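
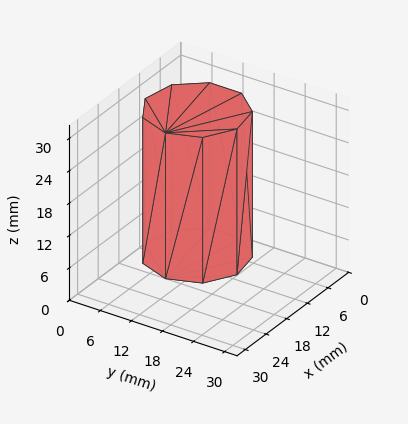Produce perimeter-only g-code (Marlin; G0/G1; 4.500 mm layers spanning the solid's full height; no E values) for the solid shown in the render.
Reading the render: the shape is a regular 9-sided prism (a cylinder approximated with 9 flat sides), circumscribed radius ≈ 9 mm, height ≈ 27 mm (dimensions read to the nearest mm from the axis ticks). For the g-code, the solid's height is divided into equal slices at the stated Δz and each level perimeter traced with G1 moves after a G0 lift.

; perimeter-only toolpath
G21 ; units = mm
G90 ; absolute positioning
G28 ; home
; layer 1
G0 Z4.500
G0 X18.000 Y9.000
G1 X15.894 Y14.785
G1 X10.563 Y17.863
G1 X4.500 Y16.794
G1 X0.543 Y12.078
G1 X0.543 Y5.922
G1 X4.500 Y1.206
G1 X10.563 Y0.137
G1 X15.894 Y3.215
G1 X18.000 Y9.000
; layer 2
G0 Z9.000
G0 X18.000 Y9.000
G1 X15.894 Y14.785
G1 X10.563 Y17.863
G1 X4.500 Y16.794
G1 X0.543 Y12.078
G1 X0.543 Y5.922
G1 X4.500 Y1.206
G1 X10.563 Y0.137
G1 X15.894 Y3.215
G1 X18.000 Y9.000
; layer 3
G0 Z13.500
G0 X18.000 Y9.000
G1 X15.894 Y14.785
G1 X10.563 Y17.863
G1 X4.500 Y16.794
G1 X0.543 Y12.078
G1 X0.543 Y5.922
G1 X4.500 Y1.206
G1 X10.563 Y0.137
G1 X15.894 Y3.215
G1 X18.000 Y9.000
; layer 4
G0 Z18.000
G0 X18.000 Y9.000
G1 X15.894 Y14.785
G1 X10.563 Y17.863
G1 X4.500 Y16.794
G1 X0.543 Y12.078
G1 X0.543 Y5.922
G1 X4.500 Y1.206
G1 X10.563 Y0.137
G1 X15.894 Y3.215
G1 X18.000 Y9.000
; layer 5
G0 Z22.500
G0 X18.000 Y9.000
G1 X15.894 Y14.785
G1 X10.563 Y17.863
G1 X4.500 Y16.794
G1 X0.543 Y12.078
G1 X0.543 Y5.922
G1 X4.500 Y1.206
G1 X10.563 Y0.137
G1 X15.894 Y3.215
G1 X18.000 Y9.000
; layer 6
G0 Z27.000
G0 X18.000 Y9.000
G1 X15.894 Y14.785
G1 X10.563 Y17.863
G1 X4.500 Y16.794
G1 X0.543 Y12.078
G1 X0.543 Y5.922
G1 X4.500 Y1.206
G1 X10.563 Y0.137
G1 X15.894 Y3.215
G1 X18.000 Y9.000
M2 ; end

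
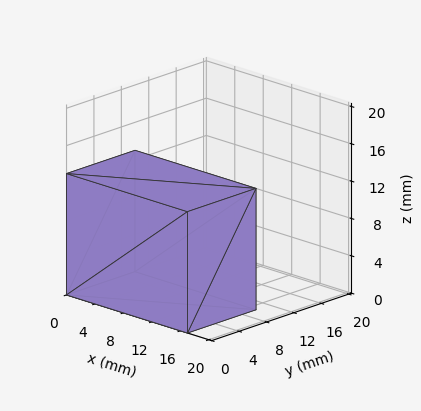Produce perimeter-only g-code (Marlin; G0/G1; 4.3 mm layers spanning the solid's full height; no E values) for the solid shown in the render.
Reading the render: the shape is a rectangular box, roughly 17 × 10 mm footprint and 13 mm tall (dimensions read to the nearest mm from the axis ticks). For the g-code, the solid's height is divided into equal slices at the stated Δz and each level perimeter traced with G1 moves after a G0 lift.

; perimeter-only toolpath
G21 ; units = mm
G90 ; absolute positioning
G28 ; home
; layer 1
G0 Z4.3
G0 X0.0 Y0.0
G1 X17.0 Y0.0
G1 X17.0 Y10.0
G1 X0.0 Y10.0
G1 X0.0 Y0.0
; layer 2
G0 Z8.7
G0 X0.0 Y0.0
G1 X17.0 Y0.0
G1 X17.0 Y10.0
G1 X0.0 Y10.0
G1 X0.0 Y0.0
; layer 3
G0 Z13.0
G0 X0.0 Y0.0
G1 X17.0 Y0.0
G1 X17.0 Y10.0
G1 X0.0 Y10.0
G1 X0.0 Y0.0
M2 ; end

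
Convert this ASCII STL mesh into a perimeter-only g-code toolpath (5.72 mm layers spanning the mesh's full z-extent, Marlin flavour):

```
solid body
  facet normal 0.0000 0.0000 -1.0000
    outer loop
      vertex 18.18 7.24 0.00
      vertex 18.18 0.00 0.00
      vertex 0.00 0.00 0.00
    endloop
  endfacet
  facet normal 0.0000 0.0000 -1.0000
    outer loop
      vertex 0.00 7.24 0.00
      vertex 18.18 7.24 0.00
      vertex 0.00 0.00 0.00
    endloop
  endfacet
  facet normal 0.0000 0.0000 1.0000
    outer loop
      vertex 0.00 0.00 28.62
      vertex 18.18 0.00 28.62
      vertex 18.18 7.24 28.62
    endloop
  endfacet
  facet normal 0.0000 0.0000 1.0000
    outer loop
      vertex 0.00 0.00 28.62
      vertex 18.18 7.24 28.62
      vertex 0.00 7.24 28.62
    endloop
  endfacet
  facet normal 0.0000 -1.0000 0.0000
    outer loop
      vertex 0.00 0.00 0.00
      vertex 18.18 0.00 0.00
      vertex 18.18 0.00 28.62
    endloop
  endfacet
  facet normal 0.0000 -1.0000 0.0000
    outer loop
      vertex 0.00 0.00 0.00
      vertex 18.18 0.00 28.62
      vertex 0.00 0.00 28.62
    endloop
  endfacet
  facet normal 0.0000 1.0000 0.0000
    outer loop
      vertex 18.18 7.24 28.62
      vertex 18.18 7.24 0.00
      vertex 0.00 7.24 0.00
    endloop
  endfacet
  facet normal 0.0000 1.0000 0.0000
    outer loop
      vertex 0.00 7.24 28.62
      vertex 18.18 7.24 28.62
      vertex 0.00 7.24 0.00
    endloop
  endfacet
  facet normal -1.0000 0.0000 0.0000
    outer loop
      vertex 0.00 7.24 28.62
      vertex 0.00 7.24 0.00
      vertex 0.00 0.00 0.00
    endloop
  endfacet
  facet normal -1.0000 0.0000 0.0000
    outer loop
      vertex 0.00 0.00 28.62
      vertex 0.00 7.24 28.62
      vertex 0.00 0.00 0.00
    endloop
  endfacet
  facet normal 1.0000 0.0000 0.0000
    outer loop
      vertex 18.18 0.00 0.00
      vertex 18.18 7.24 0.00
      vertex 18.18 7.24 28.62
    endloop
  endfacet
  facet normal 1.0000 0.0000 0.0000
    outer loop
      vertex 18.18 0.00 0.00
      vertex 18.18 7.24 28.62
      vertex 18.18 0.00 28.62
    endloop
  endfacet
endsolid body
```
; perimeter-only toolpath
G21 ; units = mm
G90 ; absolute positioning
G28 ; home
; layer 1
G0 Z5.72
G0 X0.00 Y0.00
G1 X18.18 Y0.00
G1 X18.18 Y7.24
G1 X0.00 Y7.24
G1 X0.00 Y0.00
; layer 2
G0 Z11.45
G0 X0.00 Y0.00
G1 X18.18 Y0.00
G1 X18.18 Y7.24
G1 X0.00 Y7.24
G1 X0.00 Y0.00
; layer 3
G0 Z17.17
G0 X0.00 Y0.00
G1 X18.18 Y0.00
G1 X18.18 Y7.24
G1 X0.00 Y7.24
G1 X0.00 Y0.00
; layer 4
G0 Z22.90
G0 X0.00 Y0.00
G1 X18.18 Y0.00
G1 X18.18 Y7.24
G1 X0.00 Y7.24
G1 X0.00 Y0.00
; layer 5
G0 Z28.62
G0 X0.00 Y0.00
G1 X18.18 Y0.00
G1 X18.18 Y7.24
G1 X0.00 Y7.24
G1 X0.00 Y0.00
M2 ; end

The solid is a rectangular box, roughly 18.2 × 7.24 mm footprint and 28.6 mm tall. Slicing at Δz = 5.72 mm — 5 equal slices spanning the solid's height, so layer i sits at z = i·h/5 — gives 5 non-empty perimeters. Each is a 4-segment closed polygon; G0 lifts to the layer z and rapids to the start vertex, then G1 traces the edges.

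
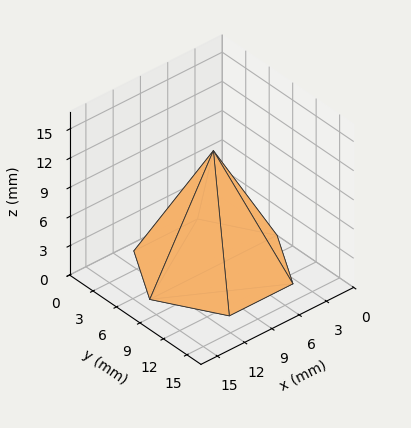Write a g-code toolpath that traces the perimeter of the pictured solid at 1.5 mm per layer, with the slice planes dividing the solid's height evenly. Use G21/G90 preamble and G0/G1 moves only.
Reading the render: the shape is a regular 6-sided pyramid, base circumscribed radius ≈ 7 mm, apex at z ≈ 12 mm (dimensions read to the nearest mm from the axis ticks). For the g-code, the solid's height is divided into equal slices at the stated Δz and each level perimeter traced with G1 moves after a G0 lift.

; perimeter-only toolpath
G21 ; units = mm
G90 ; absolute positioning
G28 ; home
; layer 1
G0 Z1.5
G0 X13.1 Y7.0
G1 X10.1 Y12.3
G1 X3.9 Y12.3
G1 X0.9 Y7.0
G1 X3.9 Y1.7
G1 X10.1 Y1.7
G1 X13.1 Y7.0
; layer 2
G0 Z3.0
G0 X12.2 Y7.0
G1 X9.6 Y11.6
G1 X4.4 Y11.6
G1 X1.8 Y7.0
G1 X4.4 Y2.4
G1 X9.6 Y2.4
G1 X12.2 Y7.0
; layer 3
G0 Z4.5
G0 X11.4 Y7.0
G1 X9.2 Y10.8
G1 X4.8 Y10.8
G1 X2.6 Y7.0
G1 X4.8 Y3.2
G1 X9.2 Y3.2
G1 X11.4 Y7.0
; layer 4
G0 Z6.0
G0 X10.5 Y7.0
G1 X8.8 Y10.1
G1 X5.2 Y10.1
G1 X3.5 Y7.0
G1 X5.2 Y4.0
G1 X8.8 Y4.0
G1 X10.5 Y7.0
; layer 5
G0 Z7.5
G0 X9.6 Y7.0
G1 X8.3 Y9.3
G1 X5.7 Y9.3
G1 X4.4 Y7.0
G1 X5.7 Y4.7
G1 X8.3 Y4.7
G1 X9.6 Y7.0
; layer 6
G0 Z9.0
G0 X8.8 Y7.0
G1 X7.9 Y8.5
G1 X6.1 Y8.5
G1 X5.2 Y7.0
G1 X6.1 Y5.5
G1 X7.9 Y5.5
G1 X8.8 Y7.0
; layer 7
G0 Z10.5
G0 X7.9 Y7.0
G1 X7.4 Y7.8
G1 X6.6 Y7.8
G1 X6.1 Y7.0
G1 X6.6 Y6.2
G1 X7.4 Y6.2
G1 X7.9 Y7.0
M2 ; end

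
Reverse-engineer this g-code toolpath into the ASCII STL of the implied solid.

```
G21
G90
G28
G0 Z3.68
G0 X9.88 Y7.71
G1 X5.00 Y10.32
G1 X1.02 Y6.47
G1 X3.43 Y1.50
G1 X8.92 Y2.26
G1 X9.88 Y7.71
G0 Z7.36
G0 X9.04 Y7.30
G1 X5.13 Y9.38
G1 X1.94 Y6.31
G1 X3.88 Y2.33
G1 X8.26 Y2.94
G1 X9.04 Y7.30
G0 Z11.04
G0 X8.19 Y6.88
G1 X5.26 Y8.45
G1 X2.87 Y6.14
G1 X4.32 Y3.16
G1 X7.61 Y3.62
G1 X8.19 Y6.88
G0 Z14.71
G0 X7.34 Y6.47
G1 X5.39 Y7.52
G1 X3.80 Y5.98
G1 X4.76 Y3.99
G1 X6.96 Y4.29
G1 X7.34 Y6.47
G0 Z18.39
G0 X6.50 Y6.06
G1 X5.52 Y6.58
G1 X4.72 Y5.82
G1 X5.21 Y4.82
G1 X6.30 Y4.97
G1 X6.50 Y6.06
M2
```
solid part
  facet normal 0.0000 0.0000 -1.0000
    outer loop
      vertex 0.09 6.64 0.00
      vertex 4.87 11.25 0.00
      vertex 10.73 8.12 0.00
    endloop
  endfacet
  facet normal 0.0000 0.0000 -1.0000
    outer loop
      vertex 2.99 0.67 0.00
      vertex 0.09 6.64 0.00
      vertex 10.73 8.12 0.00
    endloop
  endfacet
  facet normal 0.0000 0.0000 -1.0000
    outer loop
      vertex 9.57 1.58 0.00
      vertex 2.99 0.67 0.00
      vertex 10.73 8.12 0.00
    endloop
  endfacet
  facet normal 0.4613 0.8637 0.2029
    outer loop
      vertex 10.73 8.12 0.00
      vertex 4.87 11.25 0.00
      vertex 5.65 5.65 22.07
    endloop
  endfacet
  facet normal -0.6798 0.7048 0.2029
    outer loop
      vertex 4.87 11.25 0.00
      vertex 0.09 6.64 0.00
      vertex 5.65 5.65 22.07
    endloop
  endfacet
  facet normal -0.8808 -0.4279 0.2027
    outer loop
      vertex 0.09 6.64 0.00
      vertex 2.99 0.67 0.00
      vertex 5.65 5.65 22.07
    endloop
  endfacet
  facet normal 0.1341 -0.9700 0.2027
    outer loop
      vertex 2.99 0.67 0.00
      vertex 9.57 1.58 0.00
      vertex 5.65 5.65 22.07
    endloop
  endfacet
  facet normal 0.9642 -0.1710 0.2028
    outer loop
      vertex 9.57 1.58 0.00
      vertex 10.73 8.12 0.00
      vertex 5.65 5.65 22.07
    endloop
  endfacet
endsolid part

The G0 Z moves step by Δz≈3.68 mm. The G1 loops shrink linearly with z, so the solid tapers from its base footprint up to z≈22.1. Closing with a flat bottom cap and the tapered top and triangulating gives 8 facets — a regular 5-sided pyramid, base circumscribed radius ≈ 5.65 mm, apex at z ≈ 22.1 mm.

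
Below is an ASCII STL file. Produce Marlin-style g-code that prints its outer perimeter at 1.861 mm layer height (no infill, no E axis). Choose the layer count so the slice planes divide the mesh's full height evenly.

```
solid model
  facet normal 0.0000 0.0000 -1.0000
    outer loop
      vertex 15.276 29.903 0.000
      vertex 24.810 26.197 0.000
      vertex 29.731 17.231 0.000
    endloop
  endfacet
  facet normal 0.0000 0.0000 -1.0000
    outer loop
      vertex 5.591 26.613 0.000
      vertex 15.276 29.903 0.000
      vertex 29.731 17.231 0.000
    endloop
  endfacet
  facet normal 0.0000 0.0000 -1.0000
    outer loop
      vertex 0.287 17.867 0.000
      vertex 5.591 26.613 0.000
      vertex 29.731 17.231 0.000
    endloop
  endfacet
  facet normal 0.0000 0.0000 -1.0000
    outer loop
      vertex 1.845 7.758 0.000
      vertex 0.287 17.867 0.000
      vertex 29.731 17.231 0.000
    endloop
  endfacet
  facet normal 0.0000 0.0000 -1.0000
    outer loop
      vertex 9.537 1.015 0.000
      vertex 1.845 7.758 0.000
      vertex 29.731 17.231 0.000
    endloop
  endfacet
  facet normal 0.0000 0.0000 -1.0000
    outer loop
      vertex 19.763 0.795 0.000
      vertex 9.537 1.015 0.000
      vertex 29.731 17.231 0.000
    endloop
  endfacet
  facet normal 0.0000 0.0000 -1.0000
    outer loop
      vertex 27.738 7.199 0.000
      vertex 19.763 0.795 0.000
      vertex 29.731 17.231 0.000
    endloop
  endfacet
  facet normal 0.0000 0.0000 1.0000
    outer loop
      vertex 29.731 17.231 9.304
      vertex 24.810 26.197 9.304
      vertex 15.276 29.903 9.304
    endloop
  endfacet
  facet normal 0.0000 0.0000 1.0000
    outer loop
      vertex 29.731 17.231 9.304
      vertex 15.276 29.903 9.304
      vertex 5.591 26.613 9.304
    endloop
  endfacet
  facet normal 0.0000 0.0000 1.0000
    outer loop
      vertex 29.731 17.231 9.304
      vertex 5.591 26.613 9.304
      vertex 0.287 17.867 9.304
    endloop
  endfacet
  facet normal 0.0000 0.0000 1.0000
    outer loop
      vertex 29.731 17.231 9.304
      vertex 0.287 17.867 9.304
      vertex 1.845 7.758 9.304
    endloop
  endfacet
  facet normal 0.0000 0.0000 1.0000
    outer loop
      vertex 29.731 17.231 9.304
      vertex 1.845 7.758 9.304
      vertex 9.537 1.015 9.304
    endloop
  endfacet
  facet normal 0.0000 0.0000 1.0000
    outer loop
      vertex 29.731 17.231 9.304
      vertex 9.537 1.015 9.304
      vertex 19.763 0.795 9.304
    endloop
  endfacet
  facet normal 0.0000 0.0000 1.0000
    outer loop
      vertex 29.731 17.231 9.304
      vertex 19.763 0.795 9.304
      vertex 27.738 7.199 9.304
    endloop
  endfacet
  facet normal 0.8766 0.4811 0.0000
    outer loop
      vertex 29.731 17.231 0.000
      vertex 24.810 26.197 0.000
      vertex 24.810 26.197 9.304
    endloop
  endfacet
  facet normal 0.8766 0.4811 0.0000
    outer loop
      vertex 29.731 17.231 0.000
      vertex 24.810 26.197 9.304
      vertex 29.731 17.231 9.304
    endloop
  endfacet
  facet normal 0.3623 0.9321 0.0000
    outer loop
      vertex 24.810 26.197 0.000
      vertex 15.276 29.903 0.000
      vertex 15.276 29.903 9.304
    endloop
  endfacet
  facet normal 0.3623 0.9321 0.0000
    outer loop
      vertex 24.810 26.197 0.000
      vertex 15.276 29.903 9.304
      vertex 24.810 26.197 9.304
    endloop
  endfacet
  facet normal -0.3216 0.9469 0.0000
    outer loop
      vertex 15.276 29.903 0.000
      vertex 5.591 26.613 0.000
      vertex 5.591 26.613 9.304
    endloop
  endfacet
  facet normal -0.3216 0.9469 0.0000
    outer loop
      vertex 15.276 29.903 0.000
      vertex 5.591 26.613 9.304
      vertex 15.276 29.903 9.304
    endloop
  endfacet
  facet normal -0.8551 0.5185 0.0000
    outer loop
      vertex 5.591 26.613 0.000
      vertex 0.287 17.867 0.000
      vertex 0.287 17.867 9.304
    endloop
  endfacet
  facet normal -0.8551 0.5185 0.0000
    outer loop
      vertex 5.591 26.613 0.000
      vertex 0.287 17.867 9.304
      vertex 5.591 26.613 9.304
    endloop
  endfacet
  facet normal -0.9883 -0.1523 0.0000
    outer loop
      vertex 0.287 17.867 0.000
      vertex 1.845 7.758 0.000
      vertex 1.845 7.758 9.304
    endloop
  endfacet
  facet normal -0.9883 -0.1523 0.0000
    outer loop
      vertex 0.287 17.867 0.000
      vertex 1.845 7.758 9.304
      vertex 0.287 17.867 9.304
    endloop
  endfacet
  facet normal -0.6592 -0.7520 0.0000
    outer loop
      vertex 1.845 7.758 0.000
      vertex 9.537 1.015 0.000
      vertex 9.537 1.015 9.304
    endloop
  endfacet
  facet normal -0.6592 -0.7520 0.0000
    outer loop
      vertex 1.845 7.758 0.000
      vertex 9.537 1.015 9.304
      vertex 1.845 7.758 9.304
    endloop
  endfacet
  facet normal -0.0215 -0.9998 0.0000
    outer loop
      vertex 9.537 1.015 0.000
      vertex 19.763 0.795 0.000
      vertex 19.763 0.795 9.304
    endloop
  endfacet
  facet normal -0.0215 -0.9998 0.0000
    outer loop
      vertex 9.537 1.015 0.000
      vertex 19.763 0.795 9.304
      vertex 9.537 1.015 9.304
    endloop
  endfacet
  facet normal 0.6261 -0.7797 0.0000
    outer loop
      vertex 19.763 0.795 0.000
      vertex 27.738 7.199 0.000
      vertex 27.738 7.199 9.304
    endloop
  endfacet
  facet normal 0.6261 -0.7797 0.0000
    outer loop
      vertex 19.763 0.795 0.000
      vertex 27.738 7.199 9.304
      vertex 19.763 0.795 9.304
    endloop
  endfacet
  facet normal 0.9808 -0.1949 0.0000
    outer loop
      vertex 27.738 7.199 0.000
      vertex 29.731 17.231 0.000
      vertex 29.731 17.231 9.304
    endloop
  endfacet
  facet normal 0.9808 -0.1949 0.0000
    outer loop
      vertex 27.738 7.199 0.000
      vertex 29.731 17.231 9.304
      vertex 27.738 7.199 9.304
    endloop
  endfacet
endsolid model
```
; perimeter-only toolpath
G21 ; units = mm
G90 ; absolute positioning
G28 ; home
; layer 1
G0 Z1.861
G0 X29.731 Y17.231
G1 X24.810 Y26.197
G1 X15.276 Y29.903
G1 X5.591 Y26.613
G1 X0.287 Y17.867
G1 X1.845 Y7.758
G1 X9.537 Y1.015
G1 X19.763 Y0.795
G1 X27.738 Y7.199
G1 X29.731 Y17.231
; layer 2
G0 Z3.722
G0 X29.731 Y17.231
G1 X24.810 Y26.197
G1 X15.276 Y29.903
G1 X5.591 Y26.613
G1 X0.287 Y17.867
G1 X1.845 Y7.758
G1 X9.537 Y1.015
G1 X19.763 Y0.795
G1 X27.738 Y7.199
G1 X29.731 Y17.231
; layer 3
G0 Z5.582
G0 X29.731 Y17.231
G1 X24.810 Y26.197
G1 X15.276 Y29.903
G1 X5.591 Y26.613
G1 X0.287 Y17.867
G1 X1.845 Y7.758
G1 X9.537 Y1.015
G1 X19.763 Y0.795
G1 X27.738 Y7.199
G1 X29.731 Y17.231
; layer 4
G0 Z7.443
G0 X29.731 Y17.231
G1 X24.810 Y26.197
G1 X15.276 Y29.903
G1 X5.591 Y26.613
G1 X0.287 Y17.867
G1 X1.845 Y7.758
G1 X9.537 Y1.015
G1 X19.763 Y0.795
G1 X27.738 Y7.199
G1 X29.731 Y17.231
; layer 5
G0 Z9.304
G0 X29.731 Y17.231
G1 X24.810 Y26.197
G1 X15.276 Y29.903
G1 X5.591 Y26.613
G1 X0.287 Y17.867
G1 X1.845 Y7.758
G1 X9.537 Y1.015
G1 X19.763 Y0.795
G1 X27.738 Y7.199
G1 X29.731 Y17.231
M2 ; end

The solid is a regular 9-sided prism (a cylinder approximated with 9 flat sides), circumscribed radius ≈ 15 mm, height ≈ 9.3 mm. Slicing at Δz = 1.861 mm — 5 equal slices spanning the solid's height, so layer i sits at z = i·h/5 — gives 5 non-empty perimeters. Each is a 9-segment closed polygon; G0 lifts to the layer z and rapids to the start vertex, then G1 traces the edges.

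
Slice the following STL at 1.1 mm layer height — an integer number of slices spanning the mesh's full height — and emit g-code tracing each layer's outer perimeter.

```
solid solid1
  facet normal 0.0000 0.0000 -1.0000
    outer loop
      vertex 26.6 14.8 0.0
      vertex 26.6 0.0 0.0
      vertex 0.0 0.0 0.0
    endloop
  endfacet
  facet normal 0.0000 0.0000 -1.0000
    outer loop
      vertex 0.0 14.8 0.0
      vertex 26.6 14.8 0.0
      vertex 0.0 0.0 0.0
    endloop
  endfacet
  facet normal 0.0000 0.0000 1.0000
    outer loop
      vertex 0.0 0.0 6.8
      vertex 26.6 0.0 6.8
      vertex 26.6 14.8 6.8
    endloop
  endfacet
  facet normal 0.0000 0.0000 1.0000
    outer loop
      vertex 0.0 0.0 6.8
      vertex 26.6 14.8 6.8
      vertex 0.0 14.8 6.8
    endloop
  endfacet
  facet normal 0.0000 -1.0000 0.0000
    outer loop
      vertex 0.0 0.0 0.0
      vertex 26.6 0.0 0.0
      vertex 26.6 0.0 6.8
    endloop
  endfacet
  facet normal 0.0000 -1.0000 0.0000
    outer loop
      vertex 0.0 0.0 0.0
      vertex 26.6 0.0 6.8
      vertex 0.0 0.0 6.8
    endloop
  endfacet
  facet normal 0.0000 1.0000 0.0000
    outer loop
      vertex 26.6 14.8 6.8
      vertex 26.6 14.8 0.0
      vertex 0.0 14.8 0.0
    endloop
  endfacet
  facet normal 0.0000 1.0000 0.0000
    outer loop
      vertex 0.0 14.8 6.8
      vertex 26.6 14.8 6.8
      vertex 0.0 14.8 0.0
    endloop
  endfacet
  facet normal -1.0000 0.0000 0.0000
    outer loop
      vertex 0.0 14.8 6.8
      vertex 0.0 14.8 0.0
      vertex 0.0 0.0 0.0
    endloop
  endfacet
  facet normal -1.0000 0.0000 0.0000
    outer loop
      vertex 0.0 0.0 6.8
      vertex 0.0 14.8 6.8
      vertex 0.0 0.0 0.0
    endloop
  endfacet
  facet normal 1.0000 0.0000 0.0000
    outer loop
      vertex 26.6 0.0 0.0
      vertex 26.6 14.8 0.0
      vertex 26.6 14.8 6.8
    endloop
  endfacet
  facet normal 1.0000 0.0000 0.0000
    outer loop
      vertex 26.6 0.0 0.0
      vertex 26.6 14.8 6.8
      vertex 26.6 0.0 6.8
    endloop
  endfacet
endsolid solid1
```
; perimeter-only toolpath
G21 ; units = mm
G90 ; absolute positioning
G28 ; home
; layer 1
G0 Z1.1
G0 X0.0 Y0.0
G1 X26.6 Y0.0
G1 X26.6 Y14.8
G1 X0.0 Y14.8
G1 X0.0 Y0.0
; layer 2
G0 Z2.3
G0 X0.0 Y0.0
G1 X26.6 Y0.0
G1 X26.6 Y14.8
G1 X0.0 Y14.8
G1 X0.0 Y0.0
; layer 3
G0 Z3.4
G0 X0.0 Y0.0
G1 X26.6 Y0.0
G1 X26.6 Y14.8
G1 X0.0 Y14.8
G1 X0.0 Y0.0
; layer 4
G0 Z4.5
G0 X0.0 Y0.0
G1 X26.6 Y0.0
G1 X26.6 Y14.8
G1 X0.0 Y14.8
G1 X0.0 Y0.0
; layer 5
G0 Z5.7
G0 X0.0 Y0.0
G1 X26.6 Y0.0
G1 X26.6 Y14.8
G1 X0.0 Y14.8
G1 X0.0 Y0.0
; layer 6
G0 Z6.8
G0 X0.0 Y0.0
G1 X26.6 Y0.0
G1 X26.6 Y14.8
G1 X0.0 Y14.8
G1 X0.0 Y0.0
M2 ; end

The solid is a rectangular box, roughly 26.6 × 14.8 mm footprint and 6.8 mm tall. Slicing at Δz = 1.1 mm — 6 equal slices spanning the solid's height, so layer i sits at z = i·h/6 — gives 6 non-empty perimeters. Each is a 4-segment closed polygon; G0 lifts to the layer z and rapids to the start vertex, then G1 traces the edges.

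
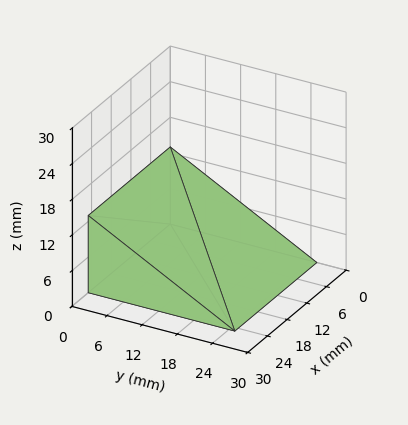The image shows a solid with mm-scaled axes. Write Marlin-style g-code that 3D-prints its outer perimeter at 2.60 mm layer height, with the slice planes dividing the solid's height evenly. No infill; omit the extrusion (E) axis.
Reading the render: the shape is a wedge (ramp): 25 × 25 mm base, rising to 13 mm along the y=0 edge and sloping linearly to z=0 at y=25 (dimensions read to the nearest mm from the axis ticks). For the g-code, the solid's height is divided into equal slices at the stated Δz and each level perimeter traced with G1 moves after a G0 lift.

; perimeter-only toolpath
G21 ; units = mm
G90 ; absolute positioning
G28 ; home
; layer 1
G0 Z2.60
G0 X0.00 Y0.00
G1 X25.00 Y0.00
G1 X25.00 Y20.00
G1 X0.00 Y20.00
G1 X0.00 Y0.00
; layer 2
G0 Z5.20
G0 X0.00 Y0.00
G1 X25.00 Y0.00
G1 X25.00 Y15.00
G1 X0.00 Y15.00
G1 X0.00 Y0.00
; layer 3
G0 Z7.80
G0 X0.00 Y0.00
G1 X25.00 Y0.00
G1 X25.00 Y10.00
G1 X0.00 Y10.00
G1 X0.00 Y0.00
; layer 4
G0 Z10.40
G0 X0.00 Y0.00
G1 X25.00 Y0.00
G1 X25.00 Y5.00
G1 X0.00 Y5.00
G1 X0.00 Y0.00
M2 ; end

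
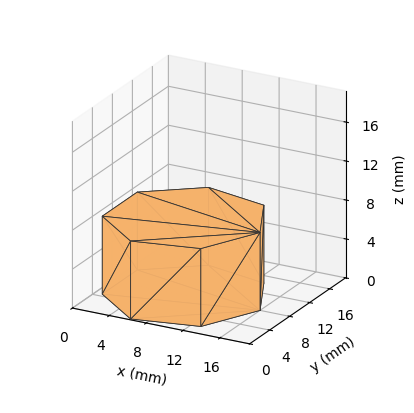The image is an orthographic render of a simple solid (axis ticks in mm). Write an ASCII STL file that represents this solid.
Reading the render: the shape is a regular 7-sided prism (a cylinder approximated with 7 flat sides), circumscribed radius ≈ 8 mm, height ≈ 8 mm (dimensions read to the nearest mm from the axis ticks). For the STL, each face is triangulated and given an outward normal.

solid part
  facet normal 0.0000 0.0000 -1.0000
    outer loop
      vertex 6.2 15.8 0.0
      vertex 13.0 14.3 0.0
      vertex 16.0 8.0 0.0
    endloop
  endfacet
  facet normal 0.0000 0.0000 -1.0000
    outer loop
      vertex 0.8 11.5 0.0
      vertex 6.2 15.8 0.0
      vertex 16.0 8.0 0.0
    endloop
  endfacet
  facet normal 0.0000 0.0000 -1.0000
    outer loop
      vertex 0.8 4.5 0.0
      vertex 0.8 11.5 0.0
      vertex 16.0 8.0 0.0
    endloop
  endfacet
  facet normal 0.0000 0.0000 -1.0000
    outer loop
      vertex 6.2 0.2 0.0
      vertex 0.8 4.5 0.0
      vertex 16.0 8.0 0.0
    endloop
  endfacet
  facet normal 0.0000 0.0000 -1.0000
    outer loop
      vertex 13.0 1.7 0.0
      vertex 6.2 0.2 0.0
      vertex 16.0 8.0 0.0
    endloop
  endfacet
  facet normal 0.0000 0.0000 1.0000
    outer loop
      vertex 16.0 8.0 8.0
      vertex 13.0 14.3 8.0
      vertex 6.2 15.8 8.0
    endloop
  endfacet
  facet normal 0.0000 0.0000 1.0000
    outer loop
      vertex 16.0 8.0 8.0
      vertex 6.2 15.8 8.0
      vertex 0.8 11.5 8.0
    endloop
  endfacet
  facet normal 0.0000 0.0000 1.0000
    outer loop
      vertex 16.0 8.0 8.0
      vertex 0.8 11.5 8.0
      vertex 0.8 4.5 8.0
    endloop
  endfacet
  facet normal 0.0000 0.0000 1.0000
    outer loop
      vertex 16.0 8.0 8.0
      vertex 0.8 4.5 8.0
      vertex 6.2 0.2 8.0
    endloop
  endfacet
  facet normal 0.0000 0.0000 1.0000
    outer loop
      vertex 16.0 8.0 8.0
      vertex 6.2 0.2 8.0
      vertex 13.0 1.7 8.0
    endloop
  endfacet
  facet normal 0.9029 0.4299 0.0000
    outer loop
      vertex 16.0 8.0 0.0
      vertex 13.0 14.3 0.0
      vertex 13.0 14.3 8.0
    endloop
  endfacet
  facet normal 0.9029 0.4299 0.0000
    outer loop
      vertex 16.0 8.0 0.0
      vertex 13.0 14.3 8.0
      vertex 16.0 8.0 8.0
    endloop
  endfacet
  facet normal 0.2154 0.9765 0.0000
    outer loop
      vertex 13.0 14.3 0.0
      vertex 6.2 15.8 0.0
      vertex 6.2 15.8 8.0
    endloop
  endfacet
  facet normal 0.2154 0.9765 0.0000
    outer loop
      vertex 13.0 14.3 0.0
      vertex 6.2 15.8 8.0
      vertex 13.0 14.3 8.0
    endloop
  endfacet
  facet normal -0.6229 0.7823 0.0000
    outer loop
      vertex 6.2 15.8 0.0
      vertex 0.8 11.5 0.0
      vertex 0.8 11.5 8.0
    endloop
  endfacet
  facet normal -0.6229 0.7823 0.0000
    outer loop
      vertex 6.2 15.8 0.0
      vertex 0.8 11.5 8.0
      vertex 6.2 15.8 8.0
    endloop
  endfacet
  facet normal -1.0000 0.0000 0.0000
    outer loop
      vertex 0.8 11.5 0.0
      vertex 0.8 4.5 0.0
      vertex 0.8 4.5 8.0
    endloop
  endfacet
  facet normal -1.0000 0.0000 0.0000
    outer loop
      vertex 0.8 11.5 0.0
      vertex 0.8 4.5 8.0
      vertex 0.8 11.5 8.0
    endloop
  endfacet
  facet normal -0.6229 -0.7823 0.0000
    outer loop
      vertex 0.8 4.5 0.0
      vertex 6.2 0.2 0.0
      vertex 6.2 0.2 8.0
    endloop
  endfacet
  facet normal -0.6229 -0.7823 0.0000
    outer loop
      vertex 0.8 4.5 0.0
      vertex 6.2 0.2 8.0
      vertex 0.8 4.5 8.0
    endloop
  endfacet
  facet normal 0.2154 -0.9765 0.0000
    outer loop
      vertex 6.2 0.2 0.0
      vertex 13.0 1.7 0.0
      vertex 13.0 1.7 8.0
    endloop
  endfacet
  facet normal 0.2154 -0.9765 0.0000
    outer loop
      vertex 6.2 0.2 0.0
      vertex 13.0 1.7 8.0
      vertex 6.2 0.2 8.0
    endloop
  endfacet
  facet normal 0.9029 -0.4299 0.0000
    outer loop
      vertex 13.0 1.7 0.0
      vertex 16.0 8.0 0.0
      vertex 16.0 8.0 8.0
    endloop
  endfacet
  facet normal 0.9029 -0.4299 0.0000
    outer loop
      vertex 13.0 1.7 0.0
      vertex 16.0 8.0 8.0
      vertex 13.0 1.7 8.0
    endloop
  endfacet
endsolid part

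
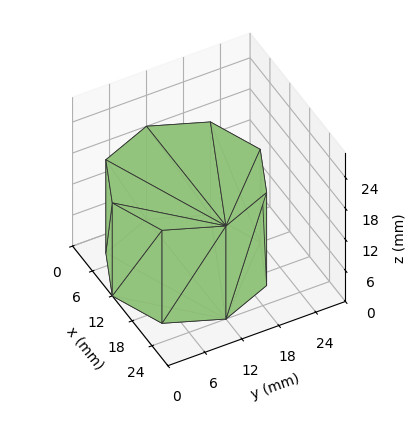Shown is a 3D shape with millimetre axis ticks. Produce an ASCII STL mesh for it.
Reading the render: the shape is a regular 8-sided prism (a cylinder approximated with 8 flat sides), circumscribed radius ≈ 12 mm, height ≈ 18 mm (dimensions read to the nearest mm from the axis ticks). For the STL, each face is triangulated and given an outward normal.

solid part
  facet normal 0.0000 0.0000 -1.0000
    outer loop
      vertex 12.000 24.000 0.000
      vertex 20.485 20.485 0.000
      vertex 24.000 12.000 0.000
    endloop
  endfacet
  facet normal 0.0000 0.0000 -1.0000
    outer loop
      vertex 3.515 20.485 0.000
      vertex 12.000 24.000 0.000
      vertex 24.000 12.000 0.000
    endloop
  endfacet
  facet normal 0.0000 0.0000 -1.0000
    outer loop
      vertex 0.000 12.000 0.000
      vertex 3.515 20.485 0.000
      vertex 24.000 12.000 0.000
    endloop
  endfacet
  facet normal 0.0000 0.0000 -1.0000
    outer loop
      vertex 3.515 3.515 0.000
      vertex 0.000 12.000 0.000
      vertex 24.000 12.000 0.000
    endloop
  endfacet
  facet normal 0.0000 0.0000 -1.0000
    outer loop
      vertex 12.000 0.000 0.000
      vertex 3.515 3.515 0.000
      vertex 24.000 12.000 0.000
    endloop
  endfacet
  facet normal 0.0000 0.0000 -1.0000
    outer loop
      vertex 20.485 3.515 0.000
      vertex 12.000 0.000 0.000
      vertex 24.000 12.000 0.000
    endloop
  endfacet
  facet normal 0.0000 0.0000 1.0000
    outer loop
      vertex 24.000 12.000 18.000
      vertex 20.485 20.485 18.000
      vertex 12.000 24.000 18.000
    endloop
  endfacet
  facet normal 0.0000 0.0000 1.0000
    outer loop
      vertex 24.000 12.000 18.000
      vertex 12.000 24.000 18.000
      vertex 3.515 20.485 18.000
    endloop
  endfacet
  facet normal 0.0000 0.0000 1.0000
    outer loop
      vertex 24.000 12.000 18.000
      vertex 3.515 20.485 18.000
      vertex 0.000 12.000 18.000
    endloop
  endfacet
  facet normal 0.0000 0.0000 1.0000
    outer loop
      vertex 24.000 12.000 18.000
      vertex 0.000 12.000 18.000
      vertex 3.515 3.515 18.000
    endloop
  endfacet
  facet normal 0.0000 0.0000 1.0000
    outer loop
      vertex 24.000 12.000 18.000
      vertex 3.515 3.515 18.000
      vertex 12.000 0.000 18.000
    endloop
  endfacet
  facet normal 0.0000 0.0000 1.0000
    outer loop
      vertex 24.000 12.000 18.000
      vertex 12.000 0.000 18.000
      vertex 20.485 3.515 18.000
    endloop
  endfacet
  facet normal 0.9239 0.3827 0.0000
    outer loop
      vertex 24.000 12.000 0.000
      vertex 20.485 20.485 0.000
      vertex 20.485 20.485 18.000
    endloop
  endfacet
  facet normal 0.9239 0.3827 0.0000
    outer loop
      vertex 24.000 12.000 0.000
      vertex 20.485 20.485 18.000
      vertex 24.000 12.000 18.000
    endloop
  endfacet
  facet normal 0.3827 0.9239 0.0000
    outer loop
      vertex 20.485 20.485 0.000
      vertex 12.000 24.000 0.000
      vertex 12.000 24.000 18.000
    endloop
  endfacet
  facet normal 0.3827 0.9239 0.0000
    outer loop
      vertex 20.485 20.485 0.000
      vertex 12.000 24.000 18.000
      vertex 20.485 20.485 18.000
    endloop
  endfacet
  facet normal -0.3827 0.9239 0.0000
    outer loop
      vertex 12.000 24.000 0.000
      vertex 3.515 20.485 0.000
      vertex 3.515 20.485 18.000
    endloop
  endfacet
  facet normal -0.3827 0.9239 0.0000
    outer loop
      vertex 12.000 24.000 0.000
      vertex 3.515 20.485 18.000
      vertex 12.000 24.000 18.000
    endloop
  endfacet
  facet normal -0.9239 0.3827 0.0000
    outer loop
      vertex 3.515 20.485 0.000
      vertex 0.000 12.000 0.000
      vertex 0.000 12.000 18.000
    endloop
  endfacet
  facet normal -0.9239 0.3827 0.0000
    outer loop
      vertex 3.515 20.485 0.000
      vertex 0.000 12.000 18.000
      vertex 3.515 20.485 18.000
    endloop
  endfacet
  facet normal -0.9239 -0.3827 0.0000
    outer loop
      vertex 0.000 12.000 0.000
      vertex 3.515 3.515 0.000
      vertex 3.515 3.515 18.000
    endloop
  endfacet
  facet normal -0.9239 -0.3827 0.0000
    outer loop
      vertex 0.000 12.000 0.000
      vertex 3.515 3.515 18.000
      vertex 0.000 12.000 18.000
    endloop
  endfacet
  facet normal -0.3827 -0.9239 0.0000
    outer loop
      vertex 3.515 3.515 0.000
      vertex 12.000 0.000 0.000
      vertex 12.000 0.000 18.000
    endloop
  endfacet
  facet normal -0.3827 -0.9239 0.0000
    outer loop
      vertex 3.515 3.515 0.000
      vertex 12.000 0.000 18.000
      vertex 3.515 3.515 18.000
    endloop
  endfacet
  facet normal 0.3827 -0.9239 0.0000
    outer loop
      vertex 12.000 0.000 0.000
      vertex 20.485 3.515 0.000
      vertex 20.485 3.515 18.000
    endloop
  endfacet
  facet normal 0.3827 -0.9239 0.0000
    outer loop
      vertex 12.000 0.000 0.000
      vertex 20.485 3.515 18.000
      vertex 12.000 0.000 18.000
    endloop
  endfacet
  facet normal 0.9239 -0.3827 0.0000
    outer loop
      vertex 20.485 3.515 0.000
      vertex 24.000 12.000 0.000
      vertex 24.000 12.000 18.000
    endloop
  endfacet
  facet normal 0.9239 -0.3827 0.0000
    outer loop
      vertex 20.485 3.515 0.000
      vertex 24.000 12.000 18.000
      vertex 20.485 3.515 18.000
    endloop
  endfacet
endsolid part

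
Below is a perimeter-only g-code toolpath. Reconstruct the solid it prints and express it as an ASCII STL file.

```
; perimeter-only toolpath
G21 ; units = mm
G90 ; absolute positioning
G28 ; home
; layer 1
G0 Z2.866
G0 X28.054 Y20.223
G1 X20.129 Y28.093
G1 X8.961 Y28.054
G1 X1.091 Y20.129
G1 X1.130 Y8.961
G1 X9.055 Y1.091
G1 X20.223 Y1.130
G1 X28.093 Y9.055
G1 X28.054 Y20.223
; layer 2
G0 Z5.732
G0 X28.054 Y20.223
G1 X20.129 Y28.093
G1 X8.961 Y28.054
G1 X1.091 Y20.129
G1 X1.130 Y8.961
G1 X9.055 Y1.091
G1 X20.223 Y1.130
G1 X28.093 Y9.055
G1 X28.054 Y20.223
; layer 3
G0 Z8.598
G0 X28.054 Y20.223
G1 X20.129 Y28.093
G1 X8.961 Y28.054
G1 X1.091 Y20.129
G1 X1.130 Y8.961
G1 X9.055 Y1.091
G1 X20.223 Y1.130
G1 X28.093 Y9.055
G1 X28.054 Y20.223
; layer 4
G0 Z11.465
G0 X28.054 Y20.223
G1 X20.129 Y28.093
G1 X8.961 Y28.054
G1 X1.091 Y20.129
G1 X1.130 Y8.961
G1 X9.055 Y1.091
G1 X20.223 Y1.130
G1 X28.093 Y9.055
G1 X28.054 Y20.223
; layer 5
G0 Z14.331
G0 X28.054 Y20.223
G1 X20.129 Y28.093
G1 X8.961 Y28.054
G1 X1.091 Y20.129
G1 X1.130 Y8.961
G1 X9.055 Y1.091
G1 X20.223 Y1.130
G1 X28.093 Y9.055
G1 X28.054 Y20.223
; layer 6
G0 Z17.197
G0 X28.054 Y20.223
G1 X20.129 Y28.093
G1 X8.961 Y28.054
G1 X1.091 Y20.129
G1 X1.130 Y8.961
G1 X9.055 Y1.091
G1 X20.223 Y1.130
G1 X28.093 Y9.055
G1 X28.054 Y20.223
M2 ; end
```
solid part
  facet normal 0.0000 0.0000 -1.0000
    outer loop
      vertex 8.961 28.054 0.000
      vertex 20.129 28.093 0.000
      vertex 28.054 20.223 0.000
    endloop
  endfacet
  facet normal 0.0000 0.0000 -1.0000
    outer loop
      vertex 1.091 20.129 0.000
      vertex 8.961 28.054 0.000
      vertex 28.054 20.223 0.000
    endloop
  endfacet
  facet normal 0.0000 0.0000 -1.0000
    outer loop
      vertex 1.130 8.961 0.000
      vertex 1.091 20.129 0.000
      vertex 28.054 20.223 0.000
    endloop
  endfacet
  facet normal 0.0000 0.0000 -1.0000
    outer loop
      vertex 9.055 1.091 0.000
      vertex 1.130 8.961 0.000
      vertex 28.054 20.223 0.000
    endloop
  endfacet
  facet normal 0.0000 0.0000 -1.0000
    outer loop
      vertex 20.223 1.130 0.000
      vertex 9.055 1.091 0.000
      vertex 28.054 20.223 0.000
    endloop
  endfacet
  facet normal 0.0000 0.0000 -1.0000
    outer loop
      vertex 28.093 9.055 0.000
      vertex 20.223 1.130 0.000
      vertex 28.054 20.223 0.000
    endloop
  endfacet
  facet normal 0.0000 0.0000 1.0000
    outer loop
      vertex 28.054 20.223 17.197
      vertex 20.129 28.093 17.197
      vertex 8.961 28.054 17.197
    endloop
  endfacet
  facet normal 0.0000 0.0000 1.0000
    outer loop
      vertex 28.054 20.223 17.197
      vertex 8.961 28.054 17.197
      vertex 1.091 20.129 17.197
    endloop
  endfacet
  facet normal 0.0000 0.0000 1.0000
    outer loop
      vertex 28.054 20.223 17.197
      vertex 1.091 20.129 17.197
      vertex 1.130 8.961 17.197
    endloop
  endfacet
  facet normal 0.0000 0.0000 1.0000
    outer loop
      vertex 28.054 20.223 17.197
      vertex 1.130 8.961 17.197
      vertex 9.055 1.091 17.197
    endloop
  endfacet
  facet normal 0.0000 0.0000 1.0000
    outer loop
      vertex 28.054 20.223 17.197
      vertex 9.055 1.091 17.197
      vertex 20.223 1.130 17.197
    endloop
  endfacet
  facet normal 0.0000 0.0000 1.0000
    outer loop
      vertex 28.054 20.223 17.197
      vertex 20.223 1.130 17.197
      vertex 28.093 9.055 17.197
    endloop
  endfacet
  facet normal 0.7046 0.7096 0.0000
    outer loop
      vertex 28.054 20.223 0.000
      vertex 20.129 28.093 0.000
      vertex 20.129 28.093 17.197
    endloop
  endfacet
  facet normal 0.7046 0.7096 0.0000
    outer loop
      vertex 28.054 20.223 0.000
      vertex 20.129 28.093 17.197
      vertex 28.054 20.223 17.197
    endloop
  endfacet
  facet normal -0.0035 1.0000 0.0000
    outer loop
      vertex 20.129 28.093 0.000
      vertex 8.961 28.054 0.000
      vertex 8.961 28.054 17.197
    endloop
  endfacet
  facet normal -0.0035 1.0000 0.0000
    outer loop
      vertex 20.129 28.093 0.000
      vertex 8.961 28.054 17.197
      vertex 20.129 28.093 17.197
    endloop
  endfacet
  facet normal -0.7096 0.7046 0.0000
    outer loop
      vertex 8.961 28.054 0.000
      vertex 1.091 20.129 0.000
      vertex 1.091 20.129 17.197
    endloop
  endfacet
  facet normal -0.7096 0.7046 0.0000
    outer loop
      vertex 8.961 28.054 0.000
      vertex 1.091 20.129 17.197
      vertex 8.961 28.054 17.197
    endloop
  endfacet
  facet normal -1.0000 -0.0035 0.0000
    outer loop
      vertex 1.091 20.129 0.000
      vertex 1.130 8.961 0.000
      vertex 1.130 8.961 17.197
    endloop
  endfacet
  facet normal -1.0000 -0.0035 0.0000
    outer loop
      vertex 1.091 20.129 0.000
      vertex 1.130 8.961 17.197
      vertex 1.091 20.129 17.197
    endloop
  endfacet
  facet normal -0.7046 -0.7096 0.0000
    outer loop
      vertex 1.130 8.961 0.000
      vertex 9.055 1.091 0.000
      vertex 9.055 1.091 17.197
    endloop
  endfacet
  facet normal -0.7046 -0.7096 0.0000
    outer loop
      vertex 1.130 8.961 0.000
      vertex 9.055 1.091 17.197
      vertex 1.130 8.961 17.197
    endloop
  endfacet
  facet normal 0.0035 -1.0000 0.0000
    outer loop
      vertex 9.055 1.091 0.000
      vertex 20.223 1.130 0.000
      vertex 20.223 1.130 17.197
    endloop
  endfacet
  facet normal 0.0035 -1.0000 0.0000
    outer loop
      vertex 9.055 1.091 0.000
      vertex 20.223 1.130 17.197
      vertex 9.055 1.091 17.197
    endloop
  endfacet
  facet normal 0.7096 -0.7046 0.0000
    outer loop
      vertex 20.223 1.130 0.000
      vertex 28.093 9.055 0.000
      vertex 28.093 9.055 17.197
    endloop
  endfacet
  facet normal 0.7096 -0.7046 0.0000
    outer loop
      vertex 20.223 1.130 0.000
      vertex 28.093 9.055 17.197
      vertex 20.223 1.130 17.197
    endloop
  endfacet
  facet normal 1.0000 0.0035 0.0000
    outer loop
      vertex 28.093 9.055 0.000
      vertex 28.054 20.223 0.000
      vertex 28.054 20.223 17.197
    endloop
  endfacet
  facet normal 1.0000 0.0035 0.0000
    outer loop
      vertex 28.093 9.055 0.000
      vertex 28.054 20.223 17.197
      vertex 28.093 9.055 17.197
    endloop
  endfacet
endsolid part

The G0 Z moves step by Δz≈2.866 mm. Every layer's G1 loop is the same polygon, so the solid is a straight extrusion of it from z=0 to z≈17.2. Closing with flat bottom and top caps and triangulating gives 28 facets — a regular 8-sided prism (a cylinder approximated with 8 flat sides), circumscribed radius ≈ 14.6 mm, height ≈ 17.2 mm.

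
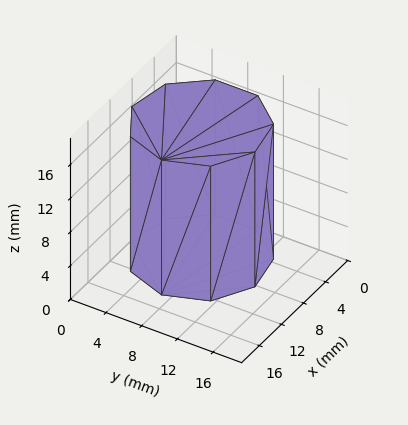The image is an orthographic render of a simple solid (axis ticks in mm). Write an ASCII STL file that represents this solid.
Reading the render: the shape is a regular 9-sided prism (a cylinder approximated with 9 flat sides), circumscribed radius ≈ 7 mm, height ≈ 16 mm (dimensions read to the nearest mm from the axis ticks). For the STL, each face is triangulated and given an outward normal.

solid part
  facet normal 0.0000 0.0000 -1.0000
    outer loop
      vertex 8.216 13.894 0.000
      vertex 12.362 11.500 0.000
      vertex 14.000 7.000 0.000
    endloop
  endfacet
  facet normal 0.0000 0.0000 -1.0000
    outer loop
      vertex 3.500 13.062 0.000
      vertex 8.216 13.894 0.000
      vertex 14.000 7.000 0.000
    endloop
  endfacet
  facet normal 0.0000 0.0000 -1.0000
    outer loop
      vertex 0.422 9.394 0.000
      vertex 3.500 13.062 0.000
      vertex 14.000 7.000 0.000
    endloop
  endfacet
  facet normal 0.0000 0.0000 -1.0000
    outer loop
      vertex 0.422 4.606 0.000
      vertex 0.422 9.394 0.000
      vertex 14.000 7.000 0.000
    endloop
  endfacet
  facet normal 0.0000 0.0000 -1.0000
    outer loop
      vertex 3.500 0.938 0.000
      vertex 0.422 4.606 0.000
      vertex 14.000 7.000 0.000
    endloop
  endfacet
  facet normal 0.0000 0.0000 -1.0000
    outer loop
      vertex 8.216 0.106 0.000
      vertex 3.500 0.938 0.000
      vertex 14.000 7.000 0.000
    endloop
  endfacet
  facet normal 0.0000 0.0000 -1.0000
    outer loop
      vertex 12.362 2.500 0.000
      vertex 8.216 0.106 0.000
      vertex 14.000 7.000 0.000
    endloop
  endfacet
  facet normal 0.0000 0.0000 1.0000
    outer loop
      vertex 14.000 7.000 16.000
      vertex 12.362 11.500 16.000
      vertex 8.216 13.894 16.000
    endloop
  endfacet
  facet normal 0.0000 0.0000 1.0000
    outer loop
      vertex 14.000 7.000 16.000
      vertex 8.216 13.894 16.000
      vertex 3.500 13.062 16.000
    endloop
  endfacet
  facet normal 0.0000 0.0000 1.0000
    outer loop
      vertex 14.000 7.000 16.000
      vertex 3.500 13.062 16.000
      vertex 0.422 9.394 16.000
    endloop
  endfacet
  facet normal 0.0000 0.0000 1.0000
    outer loop
      vertex 14.000 7.000 16.000
      vertex 0.422 9.394 16.000
      vertex 0.422 4.606 16.000
    endloop
  endfacet
  facet normal 0.0000 0.0000 1.0000
    outer loop
      vertex 14.000 7.000 16.000
      vertex 0.422 4.606 16.000
      vertex 3.500 0.938 16.000
    endloop
  endfacet
  facet normal 0.0000 0.0000 1.0000
    outer loop
      vertex 14.000 7.000 16.000
      vertex 3.500 0.938 16.000
      vertex 8.216 0.106 16.000
    endloop
  endfacet
  facet normal 0.0000 0.0000 1.0000
    outer loop
      vertex 14.000 7.000 16.000
      vertex 8.216 0.106 16.000
      vertex 12.362 2.500 16.000
    endloop
  endfacet
  facet normal 0.9397 0.3420 0.0000
    outer loop
      vertex 14.000 7.000 0.000
      vertex 12.362 11.500 0.000
      vertex 12.362 11.500 16.000
    endloop
  endfacet
  facet normal 0.9397 0.3420 0.0000
    outer loop
      vertex 14.000 7.000 0.000
      vertex 12.362 11.500 16.000
      vertex 14.000 7.000 16.000
    endloop
  endfacet
  facet normal 0.5000 0.8660 0.0000
    outer loop
      vertex 12.362 11.500 0.000
      vertex 8.216 13.894 0.000
      vertex 8.216 13.894 16.000
    endloop
  endfacet
  facet normal 0.5000 0.8660 0.0000
    outer loop
      vertex 12.362 11.500 0.000
      vertex 8.216 13.894 16.000
      vertex 12.362 11.500 16.000
    endloop
  endfacet
  facet normal -0.1737 0.9848 0.0000
    outer loop
      vertex 8.216 13.894 0.000
      vertex 3.500 13.062 0.000
      vertex 3.500 13.062 16.000
    endloop
  endfacet
  facet normal -0.1737 0.9848 0.0000
    outer loop
      vertex 8.216 13.894 0.000
      vertex 3.500 13.062 16.000
      vertex 8.216 13.894 16.000
    endloop
  endfacet
  facet normal -0.7660 0.6428 0.0000
    outer loop
      vertex 3.500 13.062 0.000
      vertex 0.422 9.394 0.000
      vertex 0.422 9.394 16.000
    endloop
  endfacet
  facet normal -0.7660 0.6428 0.0000
    outer loop
      vertex 3.500 13.062 0.000
      vertex 0.422 9.394 16.000
      vertex 3.500 13.062 16.000
    endloop
  endfacet
  facet normal -1.0000 0.0000 0.0000
    outer loop
      vertex 0.422 9.394 0.000
      vertex 0.422 4.606 0.000
      vertex 0.422 4.606 16.000
    endloop
  endfacet
  facet normal -1.0000 0.0000 0.0000
    outer loop
      vertex 0.422 9.394 0.000
      vertex 0.422 4.606 16.000
      vertex 0.422 9.394 16.000
    endloop
  endfacet
  facet normal -0.7660 -0.6428 0.0000
    outer loop
      vertex 0.422 4.606 0.000
      vertex 3.500 0.938 0.000
      vertex 3.500 0.938 16.000
    endloop
  endfacet
  facet normal -0.7660 -0.6428 0.0000
    outer loop
      vertex 0.422 4.606 0.000
      vertex 3.500 0.938 16.000
      vertex 0.422 4.606 16.000
    endloop
  endfacet
  facet normal -0.1737 -0.9848 0.0000
    outer loop
      vertex 3.500 0.938 0.000
      vertex 8.216 0.106 0.000
      vertex 8.216 0.106 16.000
    endloop
  endfacet
  facet normal -0.1737 -0.9848 0.0000
    outer loop
      vertex 3.500 0.938 0.000
      vertex 8.216 0.106 16.000
      vertex 3.500 0.938 16.000
    endloop
  endfacet
  facet normal 0.5000 -0.8660 0.0000
    outer loop
      vertex 8.216 0.106 0.000
      vertex 12.362 2.500 0.000
      vertex 12.362 2.500 16.000
    endloop
  endfacet
  facet normal 0.5000 -0.8660 0.0000
    outer loop
      vertex 8.216 0.106 0.000
      vertex 12.362 2.500 16.000
      vertex 8.216 0.106 16.000
    endloop
  endfacet
  facet normal 0.9397 -0.3420 0.0000
    outer loop
      vertex 12.362 2.500 0.000
      vertex 14.000 7.000 0.000
      vertex 14.000 7.000 16.000
    endloop
  endfacet
  facet normal 0.9397 -0.3420 0.0000
    outer loop
      vertex 12.362 2.500 0.000
      vertex 14.000 7.000 16.000
      vertex 12.362 2.500 16.000
    endloop
  endfacet
endsolid part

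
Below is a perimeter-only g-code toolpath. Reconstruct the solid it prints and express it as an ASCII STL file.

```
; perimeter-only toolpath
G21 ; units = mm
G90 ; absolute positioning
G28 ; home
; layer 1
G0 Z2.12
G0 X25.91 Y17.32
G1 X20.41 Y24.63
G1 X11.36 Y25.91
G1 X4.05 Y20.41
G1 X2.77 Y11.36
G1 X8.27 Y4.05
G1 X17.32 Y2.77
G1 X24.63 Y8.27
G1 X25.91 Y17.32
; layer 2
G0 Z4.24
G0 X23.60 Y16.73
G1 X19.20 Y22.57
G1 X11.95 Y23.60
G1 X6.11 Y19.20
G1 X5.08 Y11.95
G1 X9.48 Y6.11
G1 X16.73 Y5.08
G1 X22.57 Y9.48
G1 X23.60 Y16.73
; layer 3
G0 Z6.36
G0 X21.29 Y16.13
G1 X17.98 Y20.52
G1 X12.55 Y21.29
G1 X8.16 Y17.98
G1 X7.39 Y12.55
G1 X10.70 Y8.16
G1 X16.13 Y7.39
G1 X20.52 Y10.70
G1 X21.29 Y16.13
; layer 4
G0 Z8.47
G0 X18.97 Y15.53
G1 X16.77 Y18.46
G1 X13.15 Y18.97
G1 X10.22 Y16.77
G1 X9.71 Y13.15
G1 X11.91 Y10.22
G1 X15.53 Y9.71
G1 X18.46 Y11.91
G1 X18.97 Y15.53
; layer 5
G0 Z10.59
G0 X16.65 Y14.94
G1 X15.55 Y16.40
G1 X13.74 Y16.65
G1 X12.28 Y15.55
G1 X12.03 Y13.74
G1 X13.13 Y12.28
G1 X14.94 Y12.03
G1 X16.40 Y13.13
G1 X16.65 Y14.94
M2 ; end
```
solid part
  facet normal 0.0000 0.0000 -1.0000
    outer loop
      vertex 10.76 28.23 0.00
      vertex 21.63 26.69 0.00
      vertex 28.23 17.92 0.00
    endloop
  endfacet
  facet normal 0.0000 0.0000 -1.0000
    outer loop
      vertex 1.99 21.63 0.00
      vertex 10.76 28.23 0.00
      vertex 28.23 17.92 0.00
    endloop
  endfacet
  facet normal 0.0000 0.0000 -1.0000
    outer loop
      vertex 0.45 10.76 0.00
      vertex 1.99 21.63 0.00
      vertex 28.23 17.92 0.00
    endloop
  endfacet
  facet normal 0.0000 0.0000 -1.0000
    outer loop
      vertex 7.05 1.99 0.00
      vertex 0.45 10.76 0.00
      vertex 28.23 17.92 0.00
    endloop
  endfacet
  facet normal 0.0000 0.0000 -1.0000
    outer loop
      vertex 17.92 0.45 0.00
      vertex 7.05 1.99 0.00
      vertex 28.23 17.92 0.00
    endloop
  endfacet
  facet normal 0.0000 0.0000 -1.0000
    outer loop
      vertex 26.69 7.05 0.00
      vertex 17.92 0.45 0.00
      vertex 28.23 17.92 0.00
    endloop
  endfacet
  facet normal 0.5531 0.4162 0.7217
    outer loop
      vertex 28.23 17.92 0.00
      vertex 21.63 26.69 0.00
      vertex 14.34 14.34 12.71
    endloop
  endfacet
  facet normal 0.0971 0.6854 0.7217
    outer loop
      vertex 21.63 26.69 0.00
      vertex 10.76 28.23 0.00
      vertex 14.34 14.34 12.71
    endloop
  endfacet
  facet normal -0.4162 0.5531 0.7217
    outer loop
      vertex 10.76 28.23 0.00
      vertex 1.99 21.63 0.00
      vertex 14.34 14.34 12.71
    endloop
  endfacet
  facet normal -0.6854 0.0971 0.7217
    outer loop
      vertex 1.99 21.63 0.00
      vertex 0.45 10.76 0.00
      vertex 14.34 14.34 12.71
    endloop
  endfacet
  facet normal -0.5531 -0.4162 0.7217
    outer loop
      vertex 0.45 10.76 0.00
      vertex 7.05 1.99 0.00
      vertex 14.34 14.34 12.71
    endloop
  endfacet
  facet normal -0.0971 -0.6854 0.7217
    outer loop
      vertex 7.05 1.99 0.00
      vertex 17.92 0.45 0.00
      vertex 14.34 14.34 12.71
    endloop
  endfacet
  facet normal 0.4162 -0.5531 0.7217
    outer loop
      vertex 17.92 0.45 0.00
      vertex 26.69 7.05 0.00
      vertex 14.34 14.34 12.71
    endloop
  endfacet
  facet normal 0.6854 -0.0971 0.7217
    outer loop
      vertex 26.69 7.05 0.00
      vertex 28.23 17.92 0.00
      vertex 14.34 14.34 12.71
    endloop
  endfacet
endsolid part

The G0 Z moves step by Δz≈2.12 mm. The G1 loops shrink linearly with z, so the solid tapers from its base footprint up to z≈12.7. Closing with a flat bottom cap and the tapered top and triangulating gives 14 facets — a regular 8-sided pyramid, base circumscribed radius ≈ 14.3 mm, apex at z ≈ 12.7 mm.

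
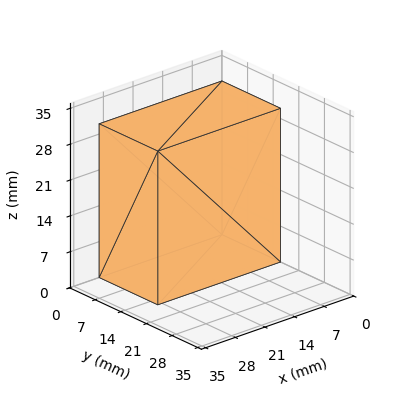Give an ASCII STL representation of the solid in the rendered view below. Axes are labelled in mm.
Reading the render: the shape is a rectangular box, roughly 29 × 16 mm footprint and 30 mm tall (dimensions read to the nearest mm from the axis ticks). For the STL, each face is triangulated and given an outward normal.

solid part
  facet normal 0.0000 0.0000 -1.0000
    outer loop
      vertex 29.0 16.0 0.0
      vertex 29.0 0.0 0.0
      vertex 0.0 0.0 0.0
    endloop
  endfacet
  facet normal 0.0000 0.0000 -1.0000
    outer loop
      vertex 0.0 16.0 0.0
      vertex 29.0 16.0 0.0
      vertex 0.0 0.0 0.0
    endloop
  endfacet
  facet normal 0.0000 0.0000 1.0000
    outer loop
      vertex 0.0 0.0 30.0
      vertex 29.0 0.0 30.0
      vertex 29.0 16.0 30.0
    endloop
  endfacet
  facet normal 0.0000 0.0000 1.0000
    outer loop
      vertex 0.0 0.0 30.0
      vertex 29.0 16.0 30.0
      vertex 0.0 16.0 30.0
    endloop
  endfacet
  facet normal 0.0000 -1.0000 0.0000
    outer loop
      vertex 0.0 0.0 0.0
      vertex 29.0 0.0 0.0
      vertex 29.0 0.0 30.0
    endloop
  endfacet
  facet normal 0.0000 -1.0000 0.0000
    outer loop
      vertex 0.0 0.0 0.0
      vertex 29.0 0.0 30.0
      vertex 0.0 0.0 30.0
    endloop
  endfacet
  facet normal 0.0000 1.0000 0.0000
    outer loop
      vertex 29.0 16.0 30.0
      vertex 29.0 16.0 0.0
      vertex 0.0 16.0 0.0
    endloop
  endfacet
  facet normal 0.0000 1.0000 0.0000
    outer loop
      vertex 0.0 16.0 30.0
      vertex 29.0 16.0 30.0
      vertex 0.0 16.0 0.0
    endloop
  endfacet
  facet normal -1.0000 0.0000 0.0000
    outer loop
      vertex 0.0 16.0 30.0
      vertex 0.0 16.0 0.0
      vertex 0.0 0.0 0.0
    endloop
  endfacet
  facet normal -1.0000 0.0000 0.0000
    outer loop
      vertex 0.0 0.0 30.0
      vertex 0.0 16.0 30.0
      vertex 0.0 0.0 0.0
    endloop
  endfacet
  facet normal 1.0000 0.0000 0.0000
    outer loop
      vertex 29.0 0.0 0.0
      vertex 29.0 16.0 0.0
      vertex 29.0 16.0 30.0
    endloop
  endfacet
  facet normal 1.0000 0.0000 0.0000
    outer loop
      vertex 29.0 0.0 0.0
      vertex 29.0 16.0 30.0
      vertex 29.0 0.0 30.0
    endloop
  endfacet
endsolid part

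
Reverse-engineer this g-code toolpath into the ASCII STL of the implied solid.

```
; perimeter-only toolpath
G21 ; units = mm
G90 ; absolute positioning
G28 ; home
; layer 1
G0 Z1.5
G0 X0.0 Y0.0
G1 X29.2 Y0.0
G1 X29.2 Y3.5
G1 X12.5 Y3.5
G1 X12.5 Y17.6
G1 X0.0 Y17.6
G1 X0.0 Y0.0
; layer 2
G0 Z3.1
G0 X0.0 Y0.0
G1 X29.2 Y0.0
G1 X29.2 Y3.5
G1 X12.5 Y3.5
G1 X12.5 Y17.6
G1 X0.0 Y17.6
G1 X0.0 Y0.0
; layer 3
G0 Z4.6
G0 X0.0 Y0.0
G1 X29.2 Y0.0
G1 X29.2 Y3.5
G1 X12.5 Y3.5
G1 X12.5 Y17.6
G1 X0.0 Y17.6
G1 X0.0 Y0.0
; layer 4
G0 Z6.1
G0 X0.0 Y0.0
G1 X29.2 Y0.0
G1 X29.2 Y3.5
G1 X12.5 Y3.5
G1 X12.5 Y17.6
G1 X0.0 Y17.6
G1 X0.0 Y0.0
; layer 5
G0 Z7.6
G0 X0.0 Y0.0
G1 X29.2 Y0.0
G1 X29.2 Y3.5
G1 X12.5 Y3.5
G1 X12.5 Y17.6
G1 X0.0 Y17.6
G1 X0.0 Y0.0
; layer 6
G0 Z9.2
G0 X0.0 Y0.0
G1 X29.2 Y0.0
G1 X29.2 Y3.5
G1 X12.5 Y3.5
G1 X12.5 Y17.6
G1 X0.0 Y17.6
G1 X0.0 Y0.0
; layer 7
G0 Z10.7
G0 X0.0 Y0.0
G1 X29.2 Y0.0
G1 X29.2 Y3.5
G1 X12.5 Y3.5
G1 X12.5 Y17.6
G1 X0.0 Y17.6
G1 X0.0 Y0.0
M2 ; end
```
solid part
  facet normal 0.0000 0.0000 -1.0000
    outer loop
      vertex 29.2 3.5 0.0
      vertex 29.2 0.0 0.0
      vertex 0.0 0.0 0.0
    endloop
  endfacet
  facet normal 0.0000 0.0000 -1.0000
    outer loop
      vertex 12.5 3.5 0.0
      vertex 29.2 3.5 0.0
      vertex 0.0 0.0 0.0
    endloop
  endfacet
  facet normal 0.0000 0.0000 -1.0000
    outer loop
      vertex 12.5 17.6 0.0
      vertex 12.5 3.5 0.0
      vertex 0.0 0.0 0.0
    endloop
  endfacet
  facet normal 0.0000 0.0000 -1.0000
    outer loop
      vertex 0.0 17.6 0.0
      vertex 12.5 17.6 0.0
      vertex 0.0 0.0 0.0
    endloop
  endfacet
  facet normal 0.0000 0.0000 1.0000
    outer loop
      vertex 0.0 0.0 10.7
      vertex 29.2 0.0 10.7
      vertex 29.2 3.5 10.7
    endloop
  endfacet
  facet normal 0.0000 0.0000 1.0000
    outer loop
      vertex 0.0 0.0 10.7
      vertex 29.2 3.5 10.7
      vertex 12.5 3.5 10.7
    endloop
  endfacet
  facet normal 0.0000 0.0000 1.0000
    outer loop
      vertex 0.0 0.0 10.7
      vertex 12.5 3.5 10.7
      vertex 12.5 17.6 10.7
    endloop
  endfacet
  facet normal 0.0000 0.0000 1.0000
    outer loop
      vertex 0.0 0.0 10.7
      vertex 12.5 17.6 10.7
      vertex 0.0 17.6 10.7
    endloop
  endfacet
  facet normal 0.0000 -1.0000 0.0000
    outer loop
      vertex 0.0 0.0 0.0
      vertex 29.2 0.0 0.0
      vertex 29.2 0.0 10.7
    endloop
  endfacet
  facet normal 0.0000 -1.0000 0.0000
    outer loop
      vertex 0.0 0.0 0.0
      vertex 29.2 0.0 10.7
      vertex 0.0 0.0 10.7
    endloop
  endfacet
  facet normal 1.0000 0.0000 0.0000
    outer loop
      vertex 29.2 0.0 0.0
      vertex 29.2 3.5 0.0
      vertex 29.2 3.5 10.7
    endloop
  endfacet
  facet normal 1.0000 0.0000 0.0000
    outer loop
      vertex 29.2 0.0 0.0
      vertex 29.2 3.5 10.7
      vertex 29.2 0.0 10.7
    endloop
  endfacet
  facet normal 0.0000 1.0000 0.0000
    outer loop
      vertex 29.2 3.5 0.0
      vertex 12.5 3.5 0.0
      vertex 12.5 3.5 10.7
    endloop
  endfacet
  facet normal 0.0000 1.0000 0.0000
    outer loop
      vertex 29.2 3.5 0.0
      vertex 12.5 3.5 10.7
      vertex 29.2 3.5 10.7
    endloop
  endfacet
  facet normal 1.0000 0.0000 0.0000
    outer loop
      vertex 12.5 3.5 0.0
      vertex 12.5 17.6 0.0
      vertex 12.5 17.6 10.7
    endloop
  endfacet
  facet normal 1.0000 0.0000 0.0000
    outer loop
      vertex 12.5 3.5 0.0
      vertex 12.5 17.6 10.7
      vertex 12.5 3.5 10.7
    endloop
  endfacet
  facet normal 0.0000 1.0000 0.0000
    outer loop
      vertex 12.5 17.6 0.0
      vertex 0.0 17.6 0.0
      vertex 0.0 17.6 10.7
    endloop
  endfacet
  facet normal 0.0000 1.0000 0.0000
    outer loop
      vertex 12.5 17.6 0.0
      vertex 0.0 17.6 10.7
      vertex 12.5 17.6 10.7
    endloop
  endfacet
  facet normal -1.0000 0.0000 0.0000
    outer loop
      vertex 0.0 17.6 0.0
      vertex 0.0 0.0 0.0
      vertex 0.0 0.0 10.7
    endloop
  endfacet
  facet normal -1.0000 0.0000 0.0000
    outer loop
      vertex 0.0 17.6 0.0
      vertex 0.0 0.0 10.7
      vertex 0.0 17.6 10.7
    endloop
  endfacet
endsolid part

The G0 Z moves step by Δz≈1.5 mm. Every layer's G1 loop is the same polygon, so the solid is a straight extrusion of it from z=0 to z≈10.7. Closing with flat bottom and top caps and triangulating gives 20 facets — an L-shaped prism: outer 29.2 × 17.6 mm, arm thicknesses ≈ 3.5 mm (horizontal) and 12.5 mm (vertical), extruded 10.7 mm in z.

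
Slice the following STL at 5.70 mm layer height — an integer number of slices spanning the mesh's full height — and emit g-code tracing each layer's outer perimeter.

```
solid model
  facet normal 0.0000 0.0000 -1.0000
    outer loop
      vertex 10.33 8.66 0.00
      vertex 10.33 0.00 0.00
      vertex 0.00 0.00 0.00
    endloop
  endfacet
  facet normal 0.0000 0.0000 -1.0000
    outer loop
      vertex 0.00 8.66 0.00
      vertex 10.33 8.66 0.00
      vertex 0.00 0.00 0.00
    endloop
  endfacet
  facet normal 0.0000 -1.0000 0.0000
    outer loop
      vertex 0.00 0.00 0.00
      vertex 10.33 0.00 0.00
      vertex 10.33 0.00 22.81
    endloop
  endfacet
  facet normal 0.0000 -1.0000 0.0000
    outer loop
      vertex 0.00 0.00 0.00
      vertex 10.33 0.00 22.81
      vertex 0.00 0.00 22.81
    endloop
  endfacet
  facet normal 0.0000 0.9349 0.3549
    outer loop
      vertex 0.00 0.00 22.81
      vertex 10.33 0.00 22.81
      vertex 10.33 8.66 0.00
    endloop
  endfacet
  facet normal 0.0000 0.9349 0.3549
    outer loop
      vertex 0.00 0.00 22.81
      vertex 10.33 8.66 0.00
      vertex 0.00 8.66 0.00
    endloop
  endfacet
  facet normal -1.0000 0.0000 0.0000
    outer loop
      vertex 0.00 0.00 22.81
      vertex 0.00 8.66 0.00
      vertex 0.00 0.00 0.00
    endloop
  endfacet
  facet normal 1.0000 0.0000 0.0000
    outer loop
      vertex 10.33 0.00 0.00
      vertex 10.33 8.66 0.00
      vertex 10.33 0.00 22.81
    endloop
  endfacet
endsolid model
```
; perimeter-only toolpath
G21 ; units = mm
G90 ; absolute positioning
G28 ; home
; layer 1
G0 Z5.70
G0 X0.00 Y0.00
G1 X10.33 Y0.00
G1 X10.33 Y6.50
G1 X0.00 Y6.50
G1 X0.00 Y0.00
; layer 2
G0 Z11.40
G0 X0.00 Y0.00
G1 X10.33 Y0.00
G1 X10.33 Y4.33
G1 X0.00 Y4.33
G1 X0.00 Y0.00
; layer 3
G0 Z17.11
G0 X0.00 Y0.00
G1 X10.33 Y0.00
G1 X10.33 Y2.17
G1 X0.00 Y2.17
G1 X0.00 Y0.00
M2 ; end

The solid is a wedge (ramp): 10.3 × 8.66 mm base, rising to 22.8 mm along the y=0 edge and sloping linearly to z=0 at y=8.66. Slicing at Δz = 5.70 mm — 4 equal slices spanning the solid's height, so layer i sits at z = i·h/4 — gives 3 non-empty perimeters. Each is a 4-segment closed polygon; G0 lifts to the layer z and rapids to the start vertex, then G1 traces the edges. The cross-section shrinks linearly with z (the slice at the apex is degenerate and omitted).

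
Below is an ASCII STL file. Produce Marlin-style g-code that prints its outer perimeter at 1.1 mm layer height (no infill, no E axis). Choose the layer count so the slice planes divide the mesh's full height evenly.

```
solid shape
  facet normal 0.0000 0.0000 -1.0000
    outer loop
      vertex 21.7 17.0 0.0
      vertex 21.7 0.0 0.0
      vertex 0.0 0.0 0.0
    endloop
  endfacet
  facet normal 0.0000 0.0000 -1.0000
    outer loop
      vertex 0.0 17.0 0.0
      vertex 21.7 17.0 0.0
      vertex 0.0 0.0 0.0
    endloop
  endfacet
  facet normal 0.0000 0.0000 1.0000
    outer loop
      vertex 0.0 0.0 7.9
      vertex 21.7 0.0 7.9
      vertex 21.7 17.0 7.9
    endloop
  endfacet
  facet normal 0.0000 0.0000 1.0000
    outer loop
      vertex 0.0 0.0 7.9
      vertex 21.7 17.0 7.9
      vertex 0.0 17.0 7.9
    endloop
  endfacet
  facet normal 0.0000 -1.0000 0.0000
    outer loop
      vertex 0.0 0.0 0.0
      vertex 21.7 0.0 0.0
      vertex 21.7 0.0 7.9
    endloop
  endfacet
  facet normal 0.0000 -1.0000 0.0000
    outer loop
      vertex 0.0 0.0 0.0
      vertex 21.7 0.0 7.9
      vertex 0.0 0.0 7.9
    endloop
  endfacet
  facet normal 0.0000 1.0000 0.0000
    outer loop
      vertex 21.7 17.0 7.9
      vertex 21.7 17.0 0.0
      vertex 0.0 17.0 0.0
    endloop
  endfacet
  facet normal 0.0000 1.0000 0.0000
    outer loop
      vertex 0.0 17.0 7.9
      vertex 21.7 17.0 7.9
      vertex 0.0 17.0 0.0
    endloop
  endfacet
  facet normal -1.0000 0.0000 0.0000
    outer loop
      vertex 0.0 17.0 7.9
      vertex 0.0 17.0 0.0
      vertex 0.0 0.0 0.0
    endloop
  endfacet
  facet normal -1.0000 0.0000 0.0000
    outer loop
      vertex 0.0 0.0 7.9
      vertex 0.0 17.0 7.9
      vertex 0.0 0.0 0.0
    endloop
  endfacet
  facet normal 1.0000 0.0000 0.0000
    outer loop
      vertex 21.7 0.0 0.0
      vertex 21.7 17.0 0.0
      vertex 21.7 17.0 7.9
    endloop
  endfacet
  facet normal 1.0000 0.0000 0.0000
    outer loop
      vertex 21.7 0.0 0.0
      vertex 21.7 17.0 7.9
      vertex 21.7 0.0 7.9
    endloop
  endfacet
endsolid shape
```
; perimeter-only toolpath
G21 ; units = mm
G90 ; absolute positioning
G28 ; home
; layer 1
G0 Z1.1
G0 X0.0 Y0.0
G1 X21.7 Y0.0
G1 X21.7 Y17.0
G1 X0.0 Y17.0
G1 X0.0 Y0.0
; layer 2
G0 Z2.3
G0 X0.0 Y0.0
G1 X21.7 Y0.0
G1 X21.7 Y17.0
G1 X0.0 Y17.0
G1 X0.0 Y0.0
; layer 3
G0 Z3.4
G0 X0.0 Y0.0
G1 X21.7 Y0.0
G1 X21.7 Y17.0
G1 X0.0 Y17.0
G1 X0.0 Y0.0
; layer 4
G0 Z4.5
G0 X0.0 Y0.0
G1 X21.7 Y0.0
G1 X21.7 Y17.0
G1 X0.0 Y17.0
G1 X0.0 Y0.0
; layer 5
G0 Z5.6
G0 X0.0 Y0.0
G1 X21.7 Y0.0
G1 X21.7 Y17.0
G1 X0.0 Y17.0
G1 X0.0 Y0.0
; layer 6
G0 Z6.8
G0 X0.0 Y0.0
G1 X21.7 Y0.0
G1 X21.7 Y17.0
G1 X0.0 Y17.0
G1 X0.0 Y0.0
; layer 7
G0 Z7.9
G0 X0.0 Y0.0
G1 X21.7 Y0.0
G1 X21.7 Y17.0
G1 X0.0 Y17.0
G1 X0.0 Y0.0
M2 ; end

The solid is a rectangular box, roughly 21.7 × 17 mm footprint and 7.9 mm tall. Slicing at Δz = 1.1 mm — 7 equal slices spanning the solid's height, so layer i sits at z = i·h/7 — gives 7 non-empty perimeters. Each is a 4-segment closed polygon; G0 lifts to the layer z and rapids to the start vertex, then G1 traces the edges.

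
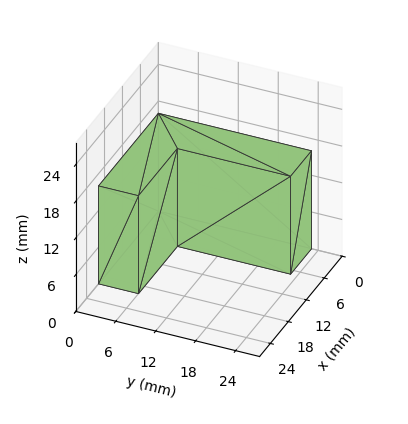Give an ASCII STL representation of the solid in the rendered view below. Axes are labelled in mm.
Reading the render: the shape is an L-shaped prism: outer 20 × 23 mm, arm thicknesses ≈ 6 mm (horizontal) and 7 mm (vertical), extruded 16 mm in z (dimensions read to the nearest mm from the axis ticks). For the STL, each face is triangulated and given an outward normal.

solid part
  facet normal 0.0000 0.0000 -1.0000
    outer loop
      vertex 20.0 6.0 0.0
      vertex 20.0 0.0 0.0
      vertex 0.0 0.0 0.0
    endloop
  endfacet
  facet normal 0.0000 0.0000 -1.0000
    outer loop
      vertex 7.0 6.0 0.0
      vertex 20.0 6.0 0.0
      vertex 0.0 0.0 0.0
    endloop
  endfacet
  facet normal 0.0000 0.0000 -1.0000
    outer loop
      vertex 7.0 23.0 0.0
      vertex 7.0 6.0 0.0
      vertex 0.0 0.0 0.0
    endloop
  endfacet
  facet normal 0.0000 0.0000 -1.0000
    outer loop
      vertex 0.0 23.0 0.0
      vertex 7.0 23.0 0.0
      vertex 0.0 0.0 0.0
    endloop
  endfacet
  facet normal 0.0000 0.0000 1.0000
    outer loop
      vertex 0.0 0.0 16.0
      vertex 20.0 0.0 16.0
      vertex 20.0 6.0 16.0
    endloop
  endfacet
  facet normal 0.0000 0.0000 1.0000
    outer loop
      vertex 0.0 0.0 16.0
      vertex 20.0 6.0 16.0
      vertex 7.0 6.0 16.0
    endloop
  endfacet
  facet normal 0.0000 0.0000 1.0000
    outer loop
      vertex 0.0 0.0 16.0
      vertex 7.0 6.0 16.0
      vertex 7.0 23.0 16.0
    endloop
  endfacet
  facet normal 0.0000 0.0000 1.0000
    outer loop
      vertex 0.0 0.0 16.0
      vertex 7.0 23.0 16.0
      vertex 0.0 23.0 16.0
    endloop
  endfacet
  facet normal 0.0000 -1.0000 0.0000
    outer loop
      vertex 0.0 0.0 0.0
      vertex 20.0 0.0 0.0
      vertex 20.0 0.0 16.0
    endloop
  endfacet
  facet normal 0.0000 -1.0000 0.0000
    outer loop
      vertex 0.0 0.0 0.0
      vertex 20.0 0.0 16.0
      vertex 0.0 0.0 16.0
    endloop
  endfacet
  facet normal 1.0000 0.0000 0.0000
    outer loop
      vertex 20.0 0.0 0.0
      vertex 20.0 6.0 0.0
      vertex 20.0 6.0 16.0
    endloop
  endfacet
  facet normal 1.0000 0.0000 0.0000
    outer loop
      vertex 20.0 0.0 0.0
      vertex 20.0 6.0 16.0
      vertex 20.0 0.0 16.0
    endloop
  endfacet
  facet normal 0.0000 1.0000 0.0000
    outer loop
      vertex 20.0 6.0 0.0
      vertex 7.0 6.0 0.0
      vertex 7.0 6.0 16.0
    endloop
  endfacet
  facet normal 0.0000 1.0000 0.0000
    outer loop
      vertex 20.0 6.0 0.0
      vertex 7.0 6.0 16.0
      vertex 20.0 6.0 16.0
    endloop
  endfacet
  facet normal 1.0000 0.0000 0.0000
    outer loop
      vertex 7.0 6.0 0.0
      vertex 7.0 23.0 0.0
      vertex 7.0 23.0 16.0
    endloop
  endfacet
  facet normal 1.0000 0.0000 0.0000
    outer loop
      vertex 7.0 6.0 0.0
      vertex 7.0 23.0 16.0
      vertex 7.0 6.0 16.0
    endloop
  endfacet
  facet normal 0.0000 1.0000 0.0000
    outer loop
      vertex 7.0 23.0 0.0
      vertex 0.0 23.0 0.0
      vertex 0.0 23.0 16.0
    endloop
  endfacet
  facet normal 0.0000 1.0000 0.0000
    outer loop
      vertex 7.0 23.0 0.0
      vertex 0.0 23.0 16.0
      vertex 7.0 23.0 16.0
    endloop
  endfacet
  facet normal -1.0000 0.0000 0.0000
    outer loop
      vertex 0.0 23.0 0.0
      vertex 0.0 0.0 0.0
      vertex 0.0 0.0 16.0
    endloop
  endfacet
  facet normal -1.0000 0.0000 0.0000
    outer loop
      vertex 0.0 23.0 0.0
      vertex 0.0 0.0 16.0
      vertex 0.0 23.0 16.0
    endloop
  endfacet
endsolid part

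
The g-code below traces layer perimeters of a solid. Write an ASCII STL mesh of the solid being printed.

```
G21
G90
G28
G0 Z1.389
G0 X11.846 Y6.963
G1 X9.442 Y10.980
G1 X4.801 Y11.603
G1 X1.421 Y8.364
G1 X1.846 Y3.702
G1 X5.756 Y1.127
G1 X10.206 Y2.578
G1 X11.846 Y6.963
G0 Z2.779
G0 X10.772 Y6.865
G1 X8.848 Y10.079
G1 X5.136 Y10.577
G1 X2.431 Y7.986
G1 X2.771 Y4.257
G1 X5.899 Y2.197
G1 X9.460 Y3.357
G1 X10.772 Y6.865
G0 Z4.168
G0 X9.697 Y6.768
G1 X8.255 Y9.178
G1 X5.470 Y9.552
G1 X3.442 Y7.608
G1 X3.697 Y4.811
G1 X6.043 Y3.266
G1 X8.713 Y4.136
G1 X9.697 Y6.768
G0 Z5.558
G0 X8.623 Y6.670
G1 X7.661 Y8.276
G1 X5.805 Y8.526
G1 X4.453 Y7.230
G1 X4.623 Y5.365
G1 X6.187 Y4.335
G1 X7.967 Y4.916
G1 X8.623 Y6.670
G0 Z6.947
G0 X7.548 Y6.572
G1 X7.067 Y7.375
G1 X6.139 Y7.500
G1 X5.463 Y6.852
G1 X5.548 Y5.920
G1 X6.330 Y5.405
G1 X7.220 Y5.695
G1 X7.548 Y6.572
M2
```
solid part
  facet normal 0.0000 0.0000 -1.0000
    outer loop
      vertex 4.467 12.629 0.000
      vertex 10.035 11.881 0.000
      vertex 12.921 7.061 0.000
    endloop
  endfacet
  facet normal 0.0000 0.0000 -1.0000
    outer loop
      vertex 0.410 8.742 0.000
      vertex 4.467 12.629 0.000
      vertex 12.921 7.061 0.000
    endloop
  endfacet
  facet normal 0.0000 0.0000 -1.0000
    outer loop
      vertex 0.920 3.148 0.000
      vertex 0.410 8.742 0.000
      vertex 12.921 7.061 0.000
    endloop
  endfacet
  facet normal 0.0000 0.0000 -1.0000
    outer loop
      vertex 5.612 0.058 0.000
      vertex 0.920 3.148 0.000
      vertex 12.921 7.061 0.000
    endloop
  endfacet
  facet normal 0.0000 0.0000 -1.0000
    outer loop
      vertex 10.953 1.799 0.000
      vertex 5.612 0.058 0.000
      vertex 12.921 7.061 0.000
    endloop
  endfacet
  facet normal 0.7030 0.4209 0.5733
    outer loop
      vertex 12.921 7.061 0.000
      vertex 10.035 11.881 0.000
      vertex 6.474 6.474 8.337
    endloop
  endfacet
  facet normal 0.1091 0.8121 0.5733
    outer loop
      vertex 10.035 11.881 0.000
      vertex 4.467 12.629 0.000
      vertex 6.474 6.474 8.337
    endloop
  endfacet
  facet normal -0.5669 0.5916 0.5733
    outer loop
      vertex 4.467 12.629 0.000
      vertex 0.410 8.742 0.000
      vertex 6.474 6.474 8.337
    endloop
  endfacet
  facet normal -0.8160 -0.0744 0.5733
    outer loop
      vertex 0.410 8.742 0.000
      vertex 0.920 3.148 0.000
      vertex 6.474 6.474 8.337
    endloop
  endfacet
  facet normal -0.4507 -0.6843 0.5732
    outer loop
      vertex 0.920 3.148 0.000
      vertex 5.612 0.058 0.000
      vertex 6.474 6.474 8.337
    endloop
  endfacet
  facet normal 0.2539 -0.7790 0.5733
    outer loop
      vertex 5.612 0.058 0.000
      vertex 10.953 1.799 0.000
      vertex 6.474 6.474 8.337
    endloop
  endfacet
  facet normal 0.7675 -0.2870 0.5733
    outer loop
      vertex 10.953 1.799 0.000
      vertex 12.921 7.061 0.000
      vertex 6.474 6.474 8.337
    endloop
  endfacet
endsolid part

The G0 Z moves step by Δz≈1.389 mm. The G1 loops shrink linearly with z, so the solid tapers from its base footprint up to z≈8.34. Closing with a flat bottom cap and the tapered top and triangulating gives 12 facets — a regular 7-sided pyramid, base circumscribed radius ≈ 6.47 mm, apex at z ≈ 8.34 mm.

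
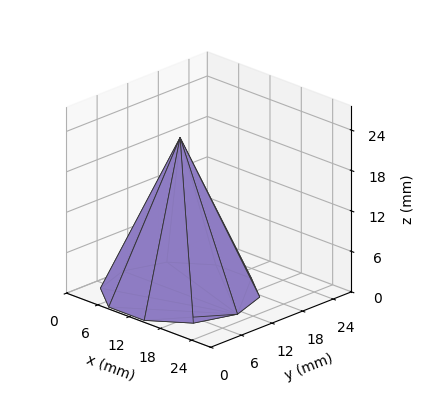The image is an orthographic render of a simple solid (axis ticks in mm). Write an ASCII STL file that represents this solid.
Reading the render: the shape is a regular 10-sided pyramid, base circumscribed radius ≈ 11 mm, apex at z ≈ 23 mm (dimensions read to the nearest mm from the axis ticks). For the STL, each face is triangulated and given an outward normal.

solid part
  facet normal 0.0000 0.0000 -1.0000
    outer loop
      vertex 14.4 21.5 0.0
      vertex 19.9 17.5 0.0
      vertex 22.0 11.0 0.0
    endloop
  endfacet
  facet normal 0.0000 0.0000 -1.0000
    outer loop
      vertex 7.6 21.5 0.0
      vertex 14.4 21.5 0.0
      vertex 22.0 11.0 0.0
    endloop
  endfacet
  facet normal 0.0000 0.0000 -1.0000
    outer loop
      vertex 2.1 17.5 0.0
      vertex 7.6 21.5 0.0
      vertex 22.0 11.0 0.0
    endloop
  endfacet
  facet normal 0.0000 0.0000 -1.0000
    outer loop
      vertex 0.0 11.0 0.0
      vertex 2.1 17.5 0.0
      vertex 22.0 11.0 0.0
    endloop
  endfacet
  facet normal 0.0000 0.0000 -1.0000
    outer loop
      vertex 2.1 4.5 0.0
      vertex 0.0 11.0 0.0
      vertex 22.0 11.0 0.0
    endloop
  endfacet
  facet normal 0.0000 0.0000 -1.0000
    outer loop
      vertex 7.6 0.5 0.0
      vertex 2.1 4.5 0.0
      vertex 22.0 11.0 0.0
    endloop
  endfacet
  facet normal 0.0000 0.0000 -1.0000
    outer loop
      vertex 14.4 0.5 0.0
      vertex 7.6 0.5 0.0
      vertex 22.0 11.0 0.0
    endloop
  endfacet
  facet normal 0.0000 0.0000 -1.0000
    outer loop
      vertex 19.9 4.5 0.0
      vertex 14.4 0.5 0.0
      vertex 22.0 11.0 0.0
    endloop
  endfacet
  facet normal 0.8661 0.2798 0.4142
    outer loop
      vertex 22.0 11.0 0.0
      vertex 19.9 17.5 0.0
      vertex 11.0 11.0 23.0
    endloop
  endfacet
  facet normal 0.5351 0.7358 0.4150
    outer loop
      vertex 19.9 17.5 0.0
      vertex 14.4 21.5 0.0
      vertex 11.0 11.0 23.0
    endloop
  endfacet
  facet normal 0.0000 0.9097 0.4153
    outer loop
      vertex 14.4 21.5 0.0
      vertex 7.6 21.5 0.0
      vertex 11.0 11.0 23.0
    endloop
  endfacet
  facet normal -0.5351 0.7358 0.4150
    outer loop
      vertex 7.6 21.5 0.0
      vertex 2.1 17.5 0.0
      vertex 11.0 11.0 23.0
    endloop
  endfacet
  facet normal -0.8661 0.2798 0.4142
    outer loop
      vertex 2.1 17.5 0.0
      vertex 0.0 11.0 0.0
      vertex 11.0 11.0 23.0
    endloop
  endfacet
  facet normal -0.8661 -0.2798 0.4142
    outer loop
      vertex 0.0 11.0 0.0
      vertex 2.1 4.5 0.0
      vertex 11.0 11.0 23.0
    endloop
  endfacet
  facet normal -0.5351 -0.7358 0.4150
    outer loop
      vertex 2.1 4.5 0.0
      vertex 7.6 0.5 0.0
      vertex 11.0 11.0 23.0
    endloop
  endfacet
  facet normal 0.0000 -0.9097 0.4153
    outer loop
      vertex 7.6 0.5 0.0
      vertex 14.4 0.5 0.0
      vertex 11.0 11.0 23.0
    endloop
  endfacet
  facet normal 0.5351 -0.7358 0.4150
    outer loop
      vertex 14.4 0.5 0.0
      vertex 19.9 4.5 0.0
      vertex 11.0 11.0 23.0
    endloop
  endfacet
  facet normal 0.8661 -0.2798 0.4142
    outer loop
      vertex 19.9 4.5 0.0
      vertex 22.0 11.0 0.0
      vertex 11.0 11.0 23.0
    endloop
  endfacet
endsolid part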